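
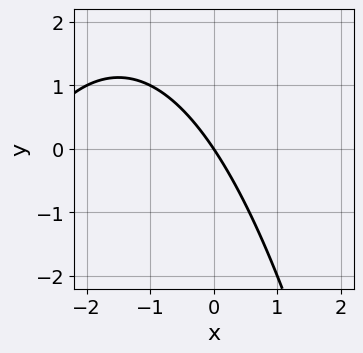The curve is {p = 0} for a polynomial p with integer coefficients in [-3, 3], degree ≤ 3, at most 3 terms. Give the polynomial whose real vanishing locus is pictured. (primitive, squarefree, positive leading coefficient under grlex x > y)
x^2 + 3*x + 2*y

Degree: the shape is more complex than any degree-1 curve, so deg p = 2.
From the visible intercepts: it meets the x-axis at x = 0 (among the integer gridlines); one y-axis crossing is at y = 0.
These observations pin down the coefficients.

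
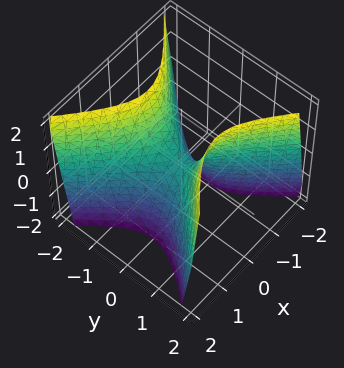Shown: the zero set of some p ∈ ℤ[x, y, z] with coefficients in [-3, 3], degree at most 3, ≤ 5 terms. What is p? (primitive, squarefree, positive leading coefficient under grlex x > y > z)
2*x^2 - 2*y^2 + z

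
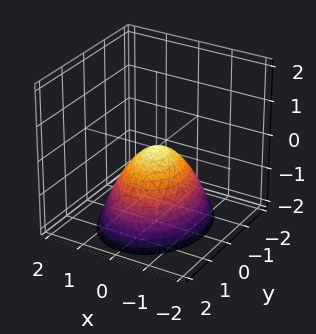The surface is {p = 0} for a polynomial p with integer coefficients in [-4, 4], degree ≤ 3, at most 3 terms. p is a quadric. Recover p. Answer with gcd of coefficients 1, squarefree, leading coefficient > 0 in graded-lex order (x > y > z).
3*x^2 + 2*y^2 + 3*z

Degree: a single bowl opening along one axis; a quadric, so deg p = 2.
Symmetries: mirror symmetry y ↦ −y ⇒ only even powers of y; mirror symmetry x ↦ −x ⇒ only even powers of x.
Observable constraints: one y-axis crossing is at y = 0; one x-axis crossing is at x = 0; it meets the z-axis at z = 0 (among the integer gridlines).
Putting this together gives p.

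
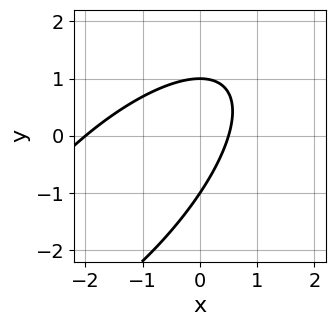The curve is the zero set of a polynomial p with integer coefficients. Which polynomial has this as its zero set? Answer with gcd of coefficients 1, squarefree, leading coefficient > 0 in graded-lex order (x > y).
2*x^2 - 3*x*y + 2*y^2 + 3*x - 2

First, the degree is 2 — the shape is more complex than any degree-1 curve.
Then, reading off the gridlines: one x-axis crossing is at x = -2; the y-axis gridline crossings are at y ∈ {-1, 1}.
Finally, fitting integer coefficients to these (and the overall shape) gives p.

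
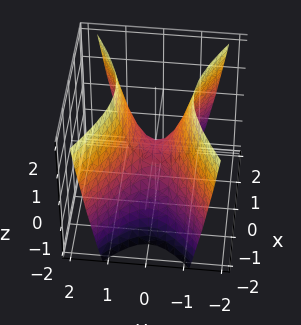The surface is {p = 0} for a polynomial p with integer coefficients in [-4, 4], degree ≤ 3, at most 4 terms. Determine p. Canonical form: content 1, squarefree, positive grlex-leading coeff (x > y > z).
1. Degree: a saddle surface; a quadric, so deg p = 2.
2. Symmetries: it's symmetric under x → −x, forcing even powers of x; it's symmetric under y → −y, forcing even powers of y.
3. From the visible intercepts: it crosses the y-axis at the gridline y = 0; it crosses the x-axis at the gridline x = 0.
4. These observations pin down the coefficients.

x^2 - 2*y^2 + z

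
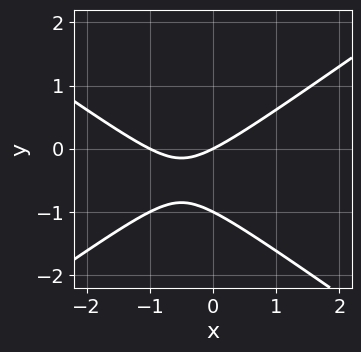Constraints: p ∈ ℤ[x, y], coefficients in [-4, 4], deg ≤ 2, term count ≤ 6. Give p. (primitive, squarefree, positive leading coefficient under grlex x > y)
Degree: no degree-1 curve has this shape, so deg p = 2.
From the axis intercepts and sections: the y-axis gridline crossings are at y ∈ {-1, 0}; the x-axis gridline crossings are at x ∈ {-1, 0}.
Together with the visible shape, these determine p as stated.

x^2 - 2*y^2 + x - 2*y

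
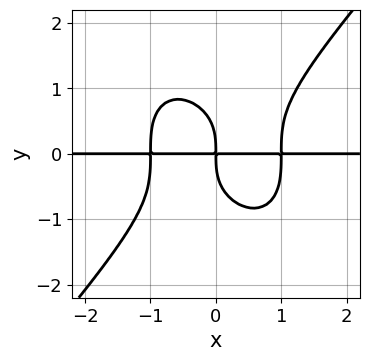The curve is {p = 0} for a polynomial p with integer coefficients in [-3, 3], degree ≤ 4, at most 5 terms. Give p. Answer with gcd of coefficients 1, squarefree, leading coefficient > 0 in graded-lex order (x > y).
(a) The degree is 4 — a generic line meets the curve in up to 4 points.
(b) Against the integer gridlines: every point of the x-axis in the box is on the curve.
(c) Fitting integer coefficients to these (and the overall shape) gives p.

3*x^3*y - 2*y^4 - 3*x*y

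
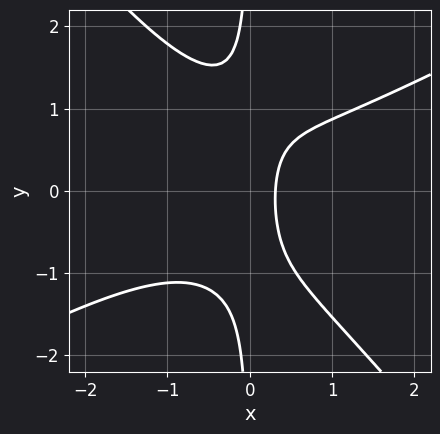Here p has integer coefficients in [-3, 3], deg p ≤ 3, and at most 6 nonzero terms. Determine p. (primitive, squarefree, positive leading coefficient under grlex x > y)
2*x^3 - 2*x^2*y - 3*x*y^2 + 3*x - 1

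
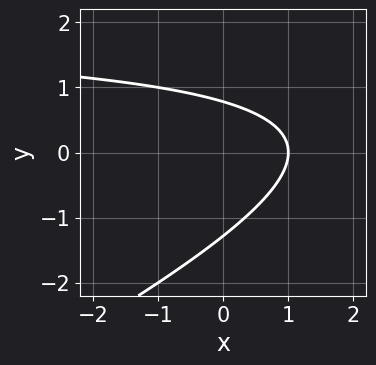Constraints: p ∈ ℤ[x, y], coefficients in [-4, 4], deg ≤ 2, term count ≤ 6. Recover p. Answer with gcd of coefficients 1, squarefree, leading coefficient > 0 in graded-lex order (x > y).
x*y - 2*y^2 - 2*x - y + 2

(a) deg p = 2.
(b) Observable constraints: one x-axis crossing is at x = 1.
(c) Assembling these constraints gives the stated polynomial.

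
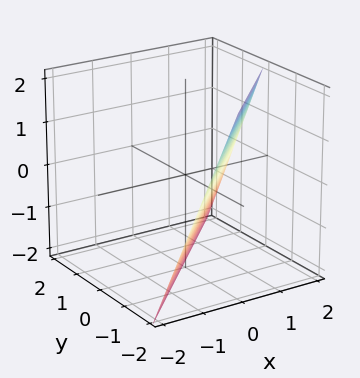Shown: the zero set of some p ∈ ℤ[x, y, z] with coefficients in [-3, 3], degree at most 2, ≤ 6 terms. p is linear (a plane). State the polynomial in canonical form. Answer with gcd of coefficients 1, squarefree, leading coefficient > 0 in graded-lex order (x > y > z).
2*x - 2*y - z - 2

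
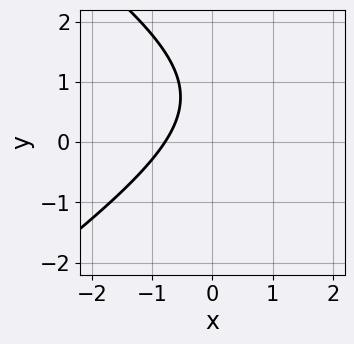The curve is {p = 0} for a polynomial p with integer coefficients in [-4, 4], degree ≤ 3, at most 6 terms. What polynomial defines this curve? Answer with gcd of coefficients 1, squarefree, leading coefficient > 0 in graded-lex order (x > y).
x^2 - 2*y^2 - 3*x + 3*y - 3

(a) deg p = 2. A generic line meets the curve in up to 2 points.
(b) Against the integer gridlines: the curve avoids every integer y-axis point in the box.
(c) Putting this together gives p.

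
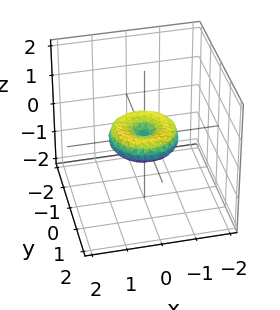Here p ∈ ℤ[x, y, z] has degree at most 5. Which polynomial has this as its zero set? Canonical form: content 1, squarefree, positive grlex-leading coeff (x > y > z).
deg p = 4. No degree-3 surface has this shape.
Symmetries: every cross-section ⟂ z is a circle, so x, y appear only via x² + y².
From the axis intercepts and sections: the y-axis gridline crossings are at y ∈ {-1, 0, 1}; the x-axis gridline crossings are at x ∈ {-1, 0, 1}; one z-axis crossing is at z = 0.
Fitting integer coefficients to these (and the overall shape) gives p.

x^4 + 2*x^2*y^2 + y^4 - x^2 - y^2 + 2*z^2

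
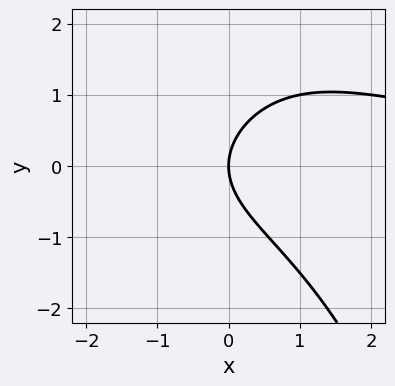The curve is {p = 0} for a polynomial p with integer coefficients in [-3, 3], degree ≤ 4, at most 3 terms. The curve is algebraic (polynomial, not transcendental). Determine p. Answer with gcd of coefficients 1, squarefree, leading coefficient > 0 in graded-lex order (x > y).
First, the degree is 3 — the shape is more complex than any degree-2 curve.
Next, observable constraints: one x-axis crossing is at x = 0; one y-axis crossing is at y = 0.
Finally, assembling these constraints gives the stated polynomial.

x^2*y + 2*y^2 - 3*x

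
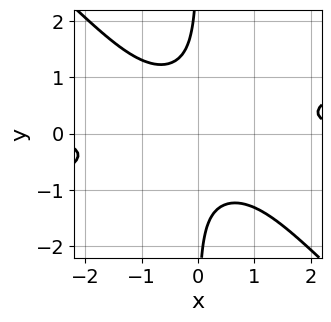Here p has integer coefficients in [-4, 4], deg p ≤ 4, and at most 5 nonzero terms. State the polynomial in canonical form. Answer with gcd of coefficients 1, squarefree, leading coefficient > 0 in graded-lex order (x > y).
The degree is 4 — the shape is more complex than any degree-3 curve.
Checking where it meets the axes: it misses every integer gridline on the y-axis; it misses every integer gridline on the x-axis.
Solving for integer coefficients yields p as stated.

x^3*y - 2*x^2*y^2 - 3*x*y^3 - 2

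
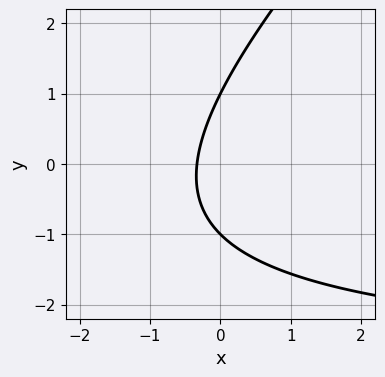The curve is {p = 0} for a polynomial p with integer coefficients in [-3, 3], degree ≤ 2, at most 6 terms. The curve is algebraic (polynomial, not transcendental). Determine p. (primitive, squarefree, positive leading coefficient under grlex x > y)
x*y - y^2 + 3*x + 1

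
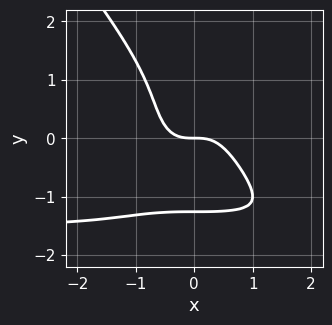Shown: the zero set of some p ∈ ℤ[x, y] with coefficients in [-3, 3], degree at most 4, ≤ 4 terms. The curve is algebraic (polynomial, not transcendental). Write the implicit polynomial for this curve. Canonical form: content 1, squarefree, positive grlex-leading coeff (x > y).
2*x^3*y + y^4 + 3*x^3 + 2*y

First, deg p = 4. A generic line meets the curve in up to 4 points.
Next, reading off the gridlines: one x-axis crossing is at x = 0; one y-axis crossing is at y = 0.
Finally, fitting integer coefficients to these (and the overall shape) gives p.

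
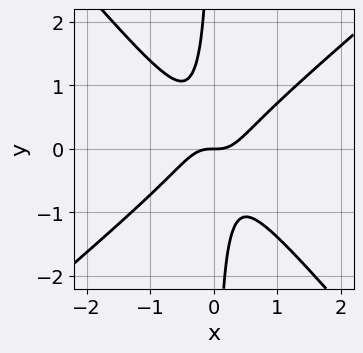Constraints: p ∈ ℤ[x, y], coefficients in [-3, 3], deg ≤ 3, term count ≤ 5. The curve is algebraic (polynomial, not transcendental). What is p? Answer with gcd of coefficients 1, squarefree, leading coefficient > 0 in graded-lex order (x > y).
3*x^3 - x^2*y - 3*x*y^2 - y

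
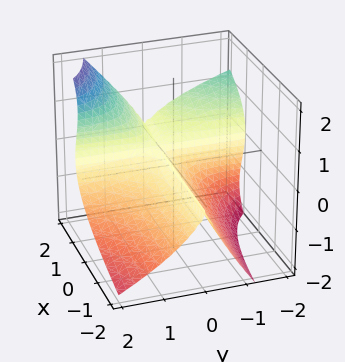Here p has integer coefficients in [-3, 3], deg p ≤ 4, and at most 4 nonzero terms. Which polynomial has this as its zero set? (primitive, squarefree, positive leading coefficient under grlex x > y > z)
First, the degree is 3 — no degree-2 surface has this shape.
Next, checking where it meets the axes: it crosses the y-axis at the gridline y = 0; every point of the x-axis in the box is on the surface.
Finally, fitting integer coefficients to these (and the overall shape) gives p.

x*y^2 + y*z^2 - z^3 - y^2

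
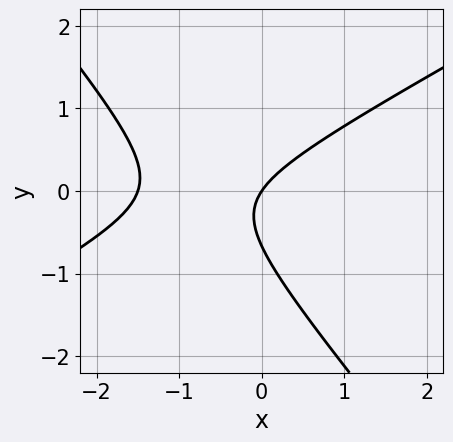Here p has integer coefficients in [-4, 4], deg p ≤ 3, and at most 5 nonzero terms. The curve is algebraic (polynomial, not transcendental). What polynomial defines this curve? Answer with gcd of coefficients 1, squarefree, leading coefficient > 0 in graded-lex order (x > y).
(a) The degree is 2 — a generic line meets the curve in up to 2 points.
(b) Reading off the gridlines: it meets the y-axis at y = 0 (among the integer gridlines); it meets the x-axis at x = 0 (among the integer gridlines).
(c) Matching integer coefficients to the picture gives p.

2*x^2 - 2*x*y - 3*y^2 + 3*x - 2*y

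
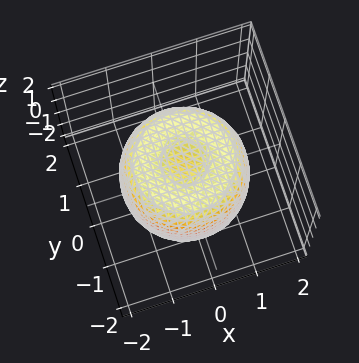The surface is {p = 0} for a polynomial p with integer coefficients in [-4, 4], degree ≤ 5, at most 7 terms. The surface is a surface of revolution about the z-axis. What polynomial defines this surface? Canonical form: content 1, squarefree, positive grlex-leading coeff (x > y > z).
2*x^4 + 4*x^2*y^2 + 2*y^4 - 3*x^2 - 3*y^2 + 2*z^2 - 2

(a) deg p = 4. A generic line meets the surface in up to 4 points.
(b) Symmetry: every cross-section ⟂ z is a circle, so x, y appear only via x² + y².
(c) Reading off the gridlines: a circular section at z = -1 has radius between 1 and 2; among the integer gridlines, it crosses the z-axis at z ∈ {-1, 1}.
(d) Matching integer coefficients to the picture gives p.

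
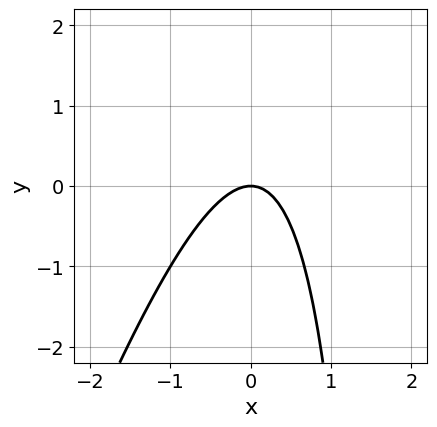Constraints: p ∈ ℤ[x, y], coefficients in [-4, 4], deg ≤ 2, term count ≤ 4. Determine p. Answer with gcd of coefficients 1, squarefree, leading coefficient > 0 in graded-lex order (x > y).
3*x^2 - x*y + 2*y

First, deg p = 2. The shape is more complex than any degree-1 curve.
Then, checking where it meets the axes: it meets the x-axis at x = 0 (among the integer gridlines); one y-axis crossing is at y = 0.
Finally, together with the visible shape, these determine p as stated.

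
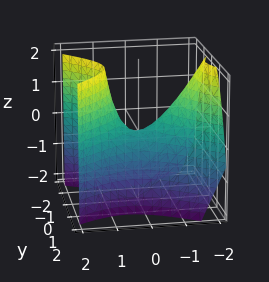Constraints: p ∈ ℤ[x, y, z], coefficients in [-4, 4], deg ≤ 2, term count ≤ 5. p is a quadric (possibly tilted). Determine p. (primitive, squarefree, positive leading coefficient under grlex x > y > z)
First, degree: no degree-1 surface has this shape, so deg p = 2.
Then, against the integer gridlines: it crosses the y-axis at the gridline y = 0; it crosses the z-axis at the gridline z = 0; one x-axis crossing is at x = 0.
Finally, these observations pin down the coefficients.

2*x^2 + x*z - 3*y^2 - 2*z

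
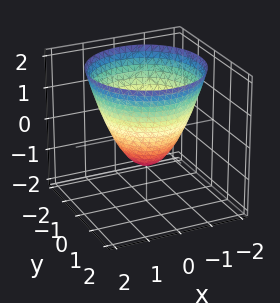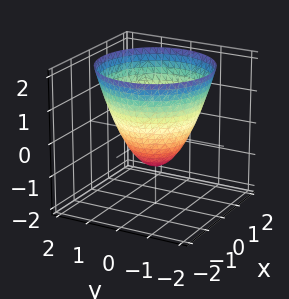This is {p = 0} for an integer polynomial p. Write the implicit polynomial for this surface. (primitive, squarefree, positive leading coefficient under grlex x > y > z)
First, the degree is 2 — no degree-1 surface has this shape.
Next, symmetries: the z-axis is an axis of rotation, so x and y enter only as x² + y².
Next, from the visible intercepts: a circular section at z = 2 has radius between 1 and 2; among the integer gridlines, it crosses the y-axis at y ∈ {-1, 1}; it crosses the z-axis at the gridline z = -1.
Finally, putting this together gives p.

x^2 + y^2 - z - 1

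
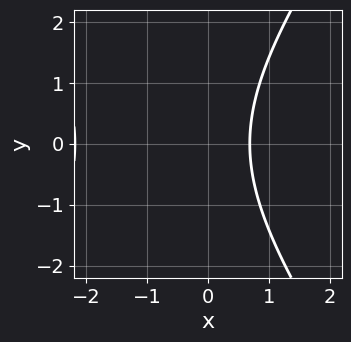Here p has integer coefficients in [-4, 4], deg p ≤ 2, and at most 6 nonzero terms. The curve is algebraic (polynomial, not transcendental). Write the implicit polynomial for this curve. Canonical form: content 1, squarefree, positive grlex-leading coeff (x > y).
First, the degree is 2 — the shape is more complex than any degree-1 curve.
Then, symmetries: mirror symmetry y ↦ −y ⇒ only even powers of y.
Then, from the axis intercepts and sections: it misses every integer gridline on the y-axis.
Finally, matching integer coefficients to the picture gives p.

2*x^2 - y^2 + 3*x - 3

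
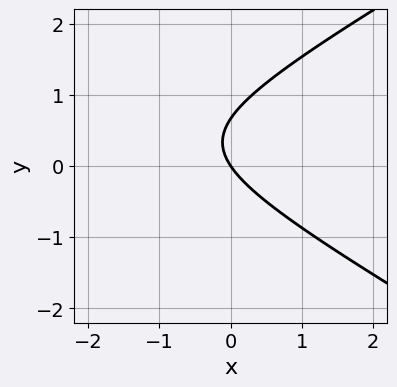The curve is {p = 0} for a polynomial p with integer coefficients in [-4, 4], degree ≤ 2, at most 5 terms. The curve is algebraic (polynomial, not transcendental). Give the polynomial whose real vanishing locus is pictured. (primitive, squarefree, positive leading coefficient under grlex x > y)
x^2 - 3*y^2 + 3*x + 2*y

(a) Degree: a generic line meets the curve in up to 2 points, so deg p = 2.
(b) From the axis intercepts and sections: it crosses the y-axis at the gridline y = 0; it meets the x-axis at x = 0 (among the integer gridlines).
(c) Solving for integer coefficients yields p as stated.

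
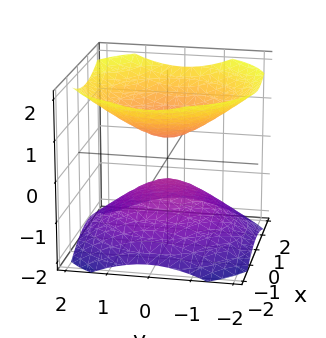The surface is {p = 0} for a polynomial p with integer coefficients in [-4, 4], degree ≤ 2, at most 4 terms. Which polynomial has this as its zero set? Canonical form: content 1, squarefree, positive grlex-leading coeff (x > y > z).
2*x^2 + 2*y^2 - 3*z^2 + 1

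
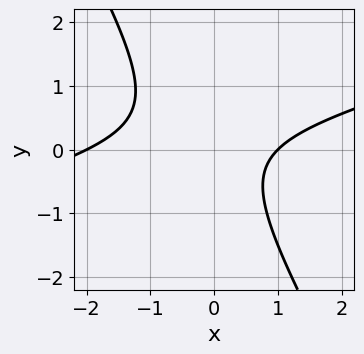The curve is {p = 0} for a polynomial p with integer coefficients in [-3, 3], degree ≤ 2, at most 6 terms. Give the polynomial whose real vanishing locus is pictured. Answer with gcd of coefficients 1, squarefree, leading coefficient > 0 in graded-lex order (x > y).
x^2 - 3*x*y - 2*y^2 + x - 2

(a) The degree is 2 — a generic line meets the curve in up to 2 points.
(b) Reading off the gridlines: among the integer gridlines, it crosses the x-axis at x ∈ {-2, 1}; the curve avoids every integer y-axis point in the box.
(c) Assembling these constraints gives the stated polynomial.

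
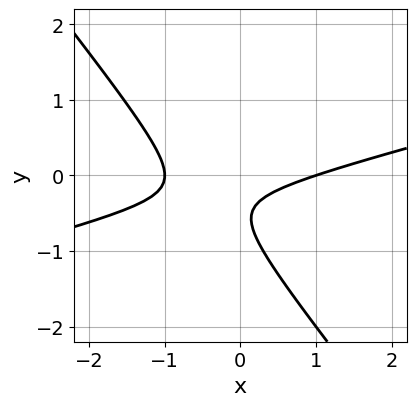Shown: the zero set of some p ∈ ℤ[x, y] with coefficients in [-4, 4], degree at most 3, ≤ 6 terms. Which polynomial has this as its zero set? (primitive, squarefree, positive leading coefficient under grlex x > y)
x^2 - 3*x*y - 3*y^2 - 3*y - 1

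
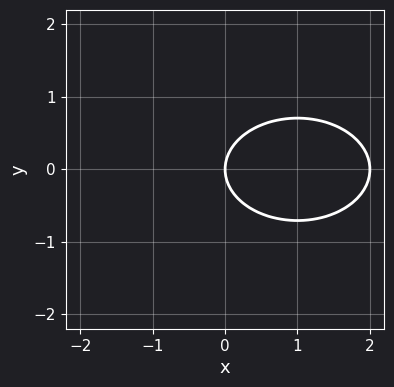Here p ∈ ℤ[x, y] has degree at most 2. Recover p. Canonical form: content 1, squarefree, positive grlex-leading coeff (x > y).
x^2 + 2*y^2 - 2*x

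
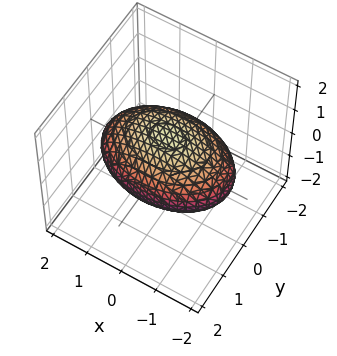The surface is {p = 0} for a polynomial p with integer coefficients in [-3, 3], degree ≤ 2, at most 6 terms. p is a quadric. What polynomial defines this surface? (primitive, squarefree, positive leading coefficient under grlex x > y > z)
Degree: a closed, bounded, convex surface; a quadric, so deg p = 2.
Symmetries: the x ↦ −x reflection is a symmetry, so x appears only in even powers; it's symmetric under z → −z, forcing even powers of z; the y ↦ −y reflection is a symmetry, so y appears only in even powers.
From the axis intercepts and sections: among the integer gridlines, it crosses the z-axis at z ∈ {-1, 1}.
Together with the visible shape, these determine p as stated.

x^2 + 2*y^2 + 3*z^2 - 3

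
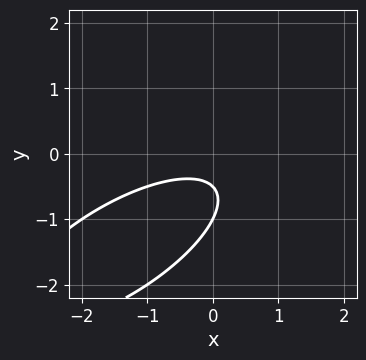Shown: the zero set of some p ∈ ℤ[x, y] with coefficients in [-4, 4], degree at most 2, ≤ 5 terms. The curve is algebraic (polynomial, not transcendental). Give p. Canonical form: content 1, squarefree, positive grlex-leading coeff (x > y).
x^2 - 2*x*y + 2*y^2 + 3*y + 1

The degree is 2 — the shape is more complex than any degree-1 curve.
Against the integer gridlines: the curve avoids every integer x-axis point in the box; it meets the y-axis at y = -1 (among the integer gridlines).
Solving for integer coefficients yields p as stated.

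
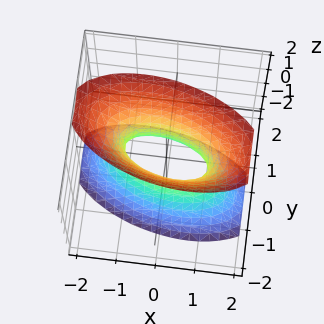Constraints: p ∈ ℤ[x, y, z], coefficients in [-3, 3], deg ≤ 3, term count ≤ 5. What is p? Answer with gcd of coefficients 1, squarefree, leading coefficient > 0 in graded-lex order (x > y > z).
x^2 + x*y + 3*y^2 - z^2 - 1

The degree is 2 — a generic line meets the surface in up to 2 points.
Observable constraints: among the integer gridlines, it crosses the x-axis at x ∈ {-1, 1}; no z-intercept at any integer in the box.
Matching integer coefficients to the picture gives p.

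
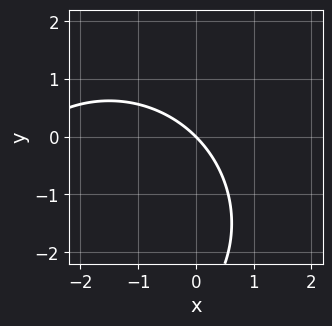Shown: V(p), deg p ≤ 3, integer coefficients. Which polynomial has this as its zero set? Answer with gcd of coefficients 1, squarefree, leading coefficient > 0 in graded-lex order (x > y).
x^2 + y^2 + 3*x + 3*y

(a) Degree: a generic line meets the curve in up to 2 points, so deg p = 2.
(b) Against the integer gridlines: it crosses the y-axis at the gridline y = 0; it meets the x-axis at x = 0 (among the integer gridlines).
(c) Solving for integer coefficients yields p as stated.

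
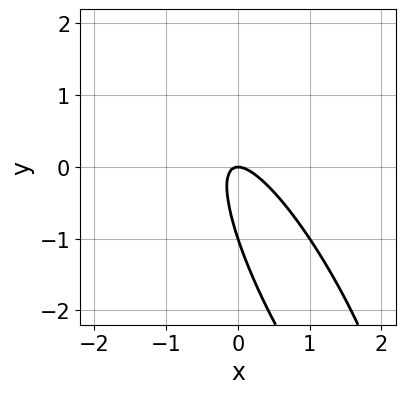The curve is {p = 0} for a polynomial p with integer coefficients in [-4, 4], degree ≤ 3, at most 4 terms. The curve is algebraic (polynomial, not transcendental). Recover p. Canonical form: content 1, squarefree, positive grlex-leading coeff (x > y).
1. Degree: no degree-1 curve has this shape, so deg p = 2.
2. Reading off the gridlines: it crosses the x-axis at the gridline x = 0; among the integer gridlines, it crosses the y-axis at y ∈ {-1, 0}.
3. Assembling these constraints gives the stated polynomial.

3*x^2 + 3*x*y + y^2 + y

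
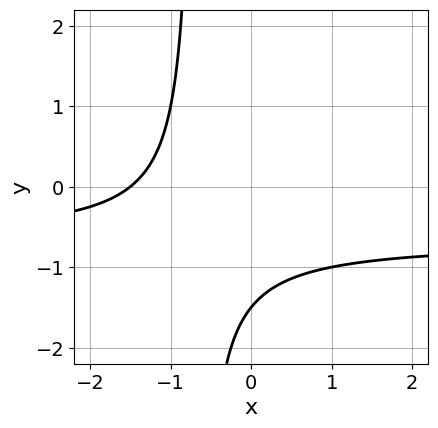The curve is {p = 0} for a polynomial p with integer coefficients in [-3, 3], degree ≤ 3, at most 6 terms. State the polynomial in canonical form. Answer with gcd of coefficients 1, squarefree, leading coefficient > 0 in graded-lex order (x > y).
3*x*y + 2*x + 2*y + 3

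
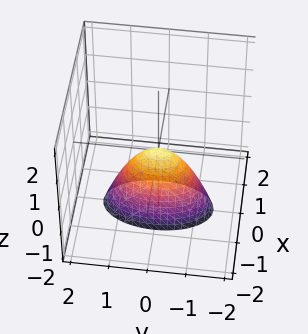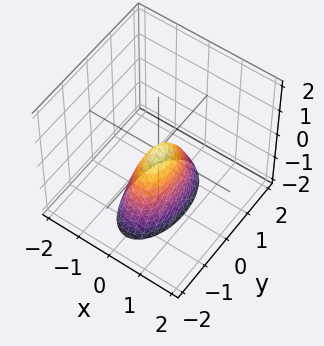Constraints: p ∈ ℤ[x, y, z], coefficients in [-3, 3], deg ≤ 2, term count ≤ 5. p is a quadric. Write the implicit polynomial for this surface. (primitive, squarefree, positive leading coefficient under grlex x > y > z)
(a) The degree is 2 — a single bowl opening along one axis; a quadric.
(b) Symmetries: it's symmetric under y → −y, forcing even powers of y; mirror symmetry x ↦ −x ⇒ only even powers of x.
(c) From the axis intercepts and sections: one y-axis crossing is at y = 0; it meets the x-axis at x = 0 (among the integer gridlines).
(d) Putting this together gives p.

3*x^2 + y^2 + z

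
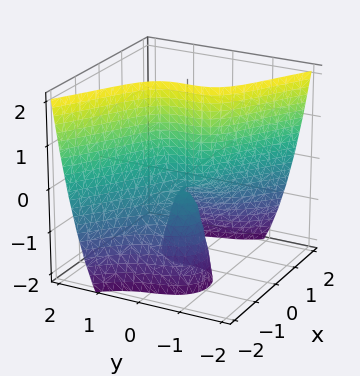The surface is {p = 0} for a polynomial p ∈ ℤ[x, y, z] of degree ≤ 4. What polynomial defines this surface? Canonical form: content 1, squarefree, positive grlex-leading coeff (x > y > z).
Degree: a generic line meets the surface in up to 3 points, so deg p = 3.
From the axis intercepts and sections: it meets the x-axis at x = 0 (among the integer gridlines); every point of the z-axis in the box is on the surface; it crosses the y-axis at the gridline y = 0.
Putting this together gives p.

2*x^3 + x^2*y + 3*y^3 + 3*x*z + x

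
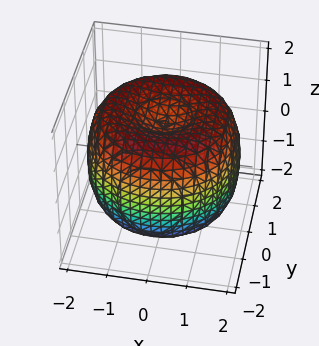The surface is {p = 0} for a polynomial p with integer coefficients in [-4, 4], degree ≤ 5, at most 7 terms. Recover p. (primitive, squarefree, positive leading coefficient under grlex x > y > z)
x^4 + 2*x^2*y^2 + y^4 - 3*x^2 - 3*y^2 + 2*z^2 - 2

deg p = 4.
Symmetries: the z-axis is an axis of rotation, so x and y enter only as x² + y².
Checking where it meets the axes: a circular section at z = -1 has radius between 1 and 2; among the integer gridlines, it crosses the z-axis at z ∈ {-1, 1}.
The integer polynomial consistent with all of this is the stated p.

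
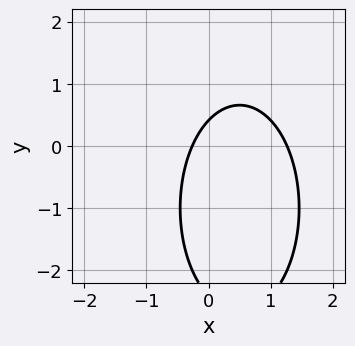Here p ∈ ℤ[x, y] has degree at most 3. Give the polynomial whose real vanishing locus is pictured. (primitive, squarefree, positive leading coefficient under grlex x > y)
1. The degree is 2 — a generic line meets the curve in up to 2 points.
2. Solving for integer coefficients yields p as stated.

3*x^2 + y^2 - 3*x + 2*y - 1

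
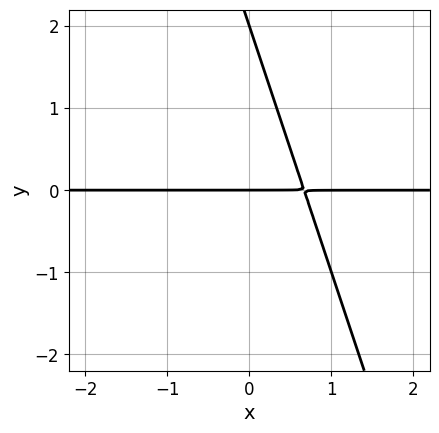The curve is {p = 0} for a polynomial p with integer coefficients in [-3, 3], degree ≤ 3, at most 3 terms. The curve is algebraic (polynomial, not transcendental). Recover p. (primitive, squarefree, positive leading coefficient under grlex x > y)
First, deg p = 2. The shape is more complex than any degree-1 curve.
Next, from the visible intercepts: the y-axis gridline crossings are at y ∈ {0, 2}; the visible x-axis segment lies entirely on the curve.
Finally, the integer polynomial consistent with all of this is the stated p.

3*x*y + y^2 - 2*y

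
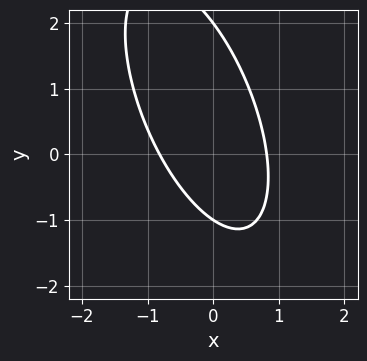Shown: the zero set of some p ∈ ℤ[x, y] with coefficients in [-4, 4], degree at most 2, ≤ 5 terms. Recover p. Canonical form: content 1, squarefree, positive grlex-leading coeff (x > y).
3*x^2 + 2*x*y + y^2 - y - 2

(a) deg p = 2. The shape is more complex than any degree-1 curve.
(b) From the axis intercepts and sections: among the integer gridlines, it crosses the y-axis at y ∈ {-1, 2}.
(c) Together with the visible shape, these determine p as stated.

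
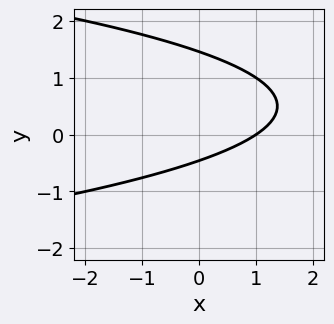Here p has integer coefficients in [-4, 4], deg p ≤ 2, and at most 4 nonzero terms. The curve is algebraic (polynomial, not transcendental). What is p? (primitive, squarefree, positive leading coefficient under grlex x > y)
deg p = 2.
Against the integer gridlines: it meets the x-axis at x = 1 (among the integer gridlines).
Matching integer coefficients to the picture gives p.

3*y^2 + 2*x - 3*y - 2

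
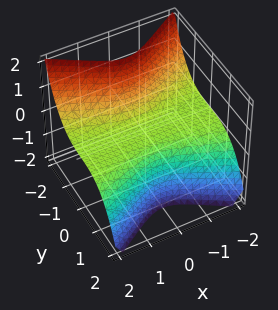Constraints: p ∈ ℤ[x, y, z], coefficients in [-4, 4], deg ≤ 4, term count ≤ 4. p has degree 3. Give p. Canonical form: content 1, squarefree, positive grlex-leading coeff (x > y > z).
(a) Degree: no degree-2 surface has this shape, so deg p = 3.
(b) From the visible intercepts: it crosses the y-axis at the gridline y = 0; it crosses the z-axis at the gridline z = 0; every point of the x-axis in the box is on the surface.
(c) The integer polynomial consistent with all of this is the stated p.

3*x^2*z + 3*y^3 + 2*z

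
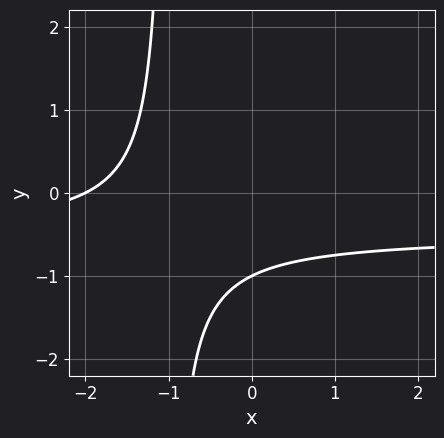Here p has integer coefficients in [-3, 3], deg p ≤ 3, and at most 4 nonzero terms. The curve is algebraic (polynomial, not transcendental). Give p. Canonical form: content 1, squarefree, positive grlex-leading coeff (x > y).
2*x*y + x + 2*y + 2

The degree is 2 — the shape is more complex than any degree-1 curve.
Checking where it meets the axes: one y-axis crossing is at y = -1; one x-axis crossing is at x = -2.
These observations pin down the coefficients.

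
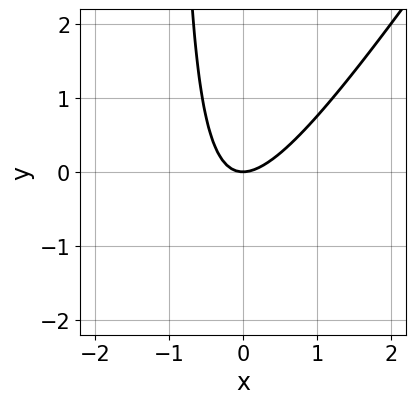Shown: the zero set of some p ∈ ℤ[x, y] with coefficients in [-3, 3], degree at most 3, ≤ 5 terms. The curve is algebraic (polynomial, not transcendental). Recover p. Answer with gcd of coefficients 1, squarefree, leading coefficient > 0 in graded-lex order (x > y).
3*x^2 - 2*x*y - 2*y

The degree is 2 — the shape is more complex than any degree-1 curve.
Observable constraints: it crosses the x-axis at the gridline x = 0; it meets the y-axis at y = 0 (among the integer gridlines).
Together with the visible shape, these determine p as stated.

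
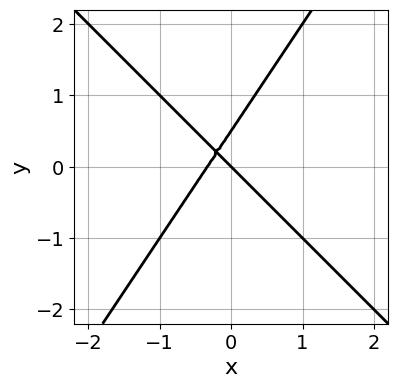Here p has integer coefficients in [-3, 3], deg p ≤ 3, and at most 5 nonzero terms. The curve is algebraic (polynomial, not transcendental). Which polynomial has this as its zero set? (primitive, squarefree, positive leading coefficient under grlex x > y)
3*x^2 + x*y - 2*y^2 + x + y

1. deg p = 2. The shape is more complex than any degree-1 curve.
2. Against the integer gridlines: it meets the x-axis at x = 0 (among the integer gridlines); it meets the y-axis at y = 0 (among the integer gridlines).
3. Matching integer coefficients to the picture gives p.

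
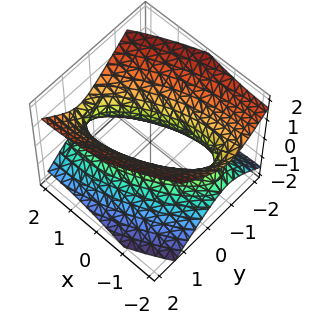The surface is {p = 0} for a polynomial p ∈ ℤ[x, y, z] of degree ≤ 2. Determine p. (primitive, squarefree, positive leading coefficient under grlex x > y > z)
(a) Degree: no degree-1 surface has this shape, so deg p = 2.
(b) Observable constraints: the surface avoids every integer z-axis point in the box.
(c) Putting this together gives p.

x^2 - 2*x*y + 3*y^2 - 3*z^2 - 2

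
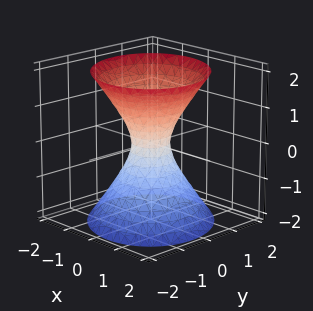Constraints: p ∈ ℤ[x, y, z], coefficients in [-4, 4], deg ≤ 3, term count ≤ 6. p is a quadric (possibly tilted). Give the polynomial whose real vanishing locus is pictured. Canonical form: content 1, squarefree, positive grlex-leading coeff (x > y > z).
3*x^2 + x*y + 3*y^2 - 2*z^2 - 1

First, deg p = 2.
Then, from the visible intercepts: no z-intercept at any integer in the box.
Finally, matching integer coefficients to the picture gives p.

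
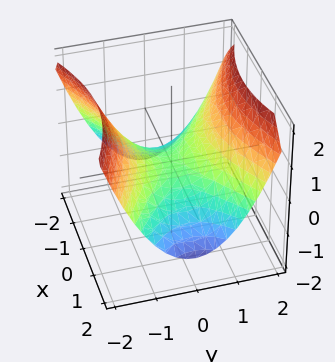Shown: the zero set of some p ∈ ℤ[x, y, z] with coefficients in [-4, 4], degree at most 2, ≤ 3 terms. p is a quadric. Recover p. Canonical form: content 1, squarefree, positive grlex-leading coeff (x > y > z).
x^2 - 2*y^2 + 3*z

First, degree: a saddle surface; a quadric, so deg p = 2.
Then, symmetries: mirror symmetry y ↦ −y ⇒ only even powers of y; it's symmetric under x → −x, forcing even powers of x.
Then, from the axis intercepts and sections: it crosses the z-axis at the gridline z = 0; one x-axis crossing is at x = 0; one y-axis crossing is at y = 0.
Finally, assembling these constraints gives the stated polynomial.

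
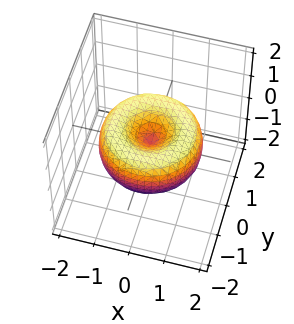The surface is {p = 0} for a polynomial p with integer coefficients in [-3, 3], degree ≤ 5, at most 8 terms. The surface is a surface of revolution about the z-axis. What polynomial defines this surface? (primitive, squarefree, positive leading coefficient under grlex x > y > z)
x^4 + 2*x^2*y^2 + y^4 - 2*x^2 - 2*y^2 + 2*z^2

1. deg p = 4. A generic line meets the surface in up to 4 points.
2. By symmetry, the surface is invariant under rotation about z: p = q(x² + y², z).
3. From the axis intercepts and sections: it meets the x-axis at x = 0 (among the integer gridlines); one y-axis crossing is at y = 0.
4. Assembling these constraints gives the stated polynomial.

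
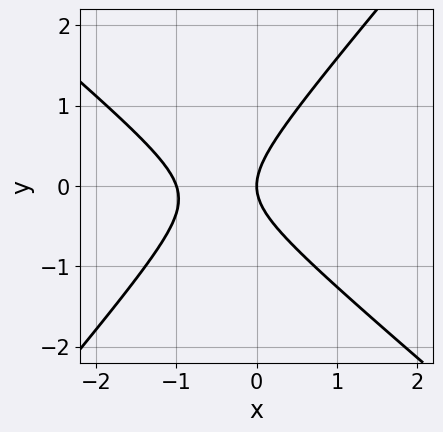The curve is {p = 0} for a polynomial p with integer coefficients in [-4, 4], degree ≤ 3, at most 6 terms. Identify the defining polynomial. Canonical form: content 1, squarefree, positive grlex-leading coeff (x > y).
3*x^2 + x*y - 3*y^2 + 3*x

deg p = 2.
Checking where it meets the axes: among the integer gridlines, it crosses the x-axis at x ∈ {-1, 0}; it crosses the y-axis at the gridline y = 0.
Assembling these constraints gives the stated polynomial.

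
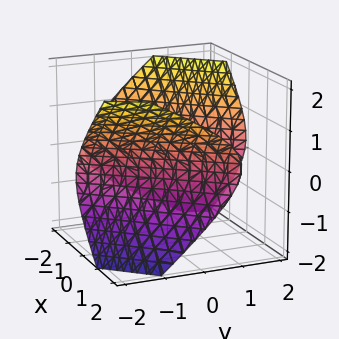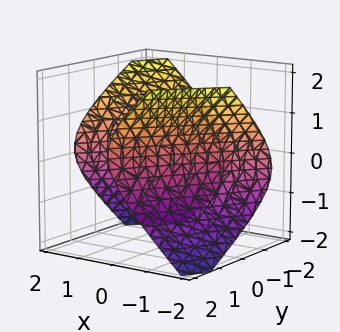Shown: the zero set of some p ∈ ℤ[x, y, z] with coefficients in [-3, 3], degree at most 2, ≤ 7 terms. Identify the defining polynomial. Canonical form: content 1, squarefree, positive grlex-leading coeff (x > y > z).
2*x^2 - 3*x*y + y^2 + y*z - 3*z^2 - 3

1. There are 2 components. They look like related sheets of one shape, so recover p as a whole.
2. deg p = 2. The shape is more complex than any degree-1 surface.
3. From the axis intercepts and sections: the surface avoids every integer z-axis point in the box.
4. Fitting integer coefficients to these (and the overall shape) gives p.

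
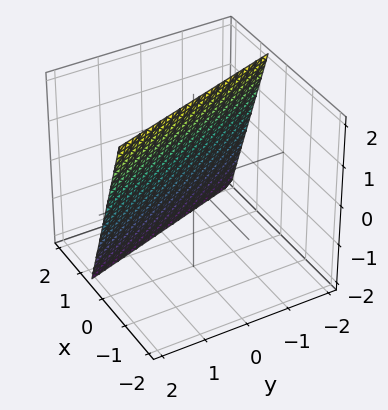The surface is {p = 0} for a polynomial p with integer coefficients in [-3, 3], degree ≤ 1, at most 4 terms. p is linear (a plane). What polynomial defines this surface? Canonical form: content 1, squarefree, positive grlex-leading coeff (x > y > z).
3*x + y + z - 2

The degree is 1 — the surface is flat (a plane).
Observable constraints: it crosses the y-axis at the gridline y = 2; one z-axis crossing is at z = 2.
These observations pin down the coefficients.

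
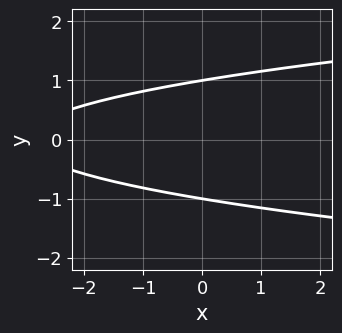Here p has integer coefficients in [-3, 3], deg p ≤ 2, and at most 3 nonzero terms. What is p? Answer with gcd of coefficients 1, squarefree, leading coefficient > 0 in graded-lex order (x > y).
3*y^2 - x - 3

1. Degree: a generic line meets the curve in up to 2 points, so deg p = 2.
2. Symmetries: mirror symmetry y ↦ −y ⇒ only even powers of y.
3. From the visible intercepts: the y-axis gridline crossings are at y ∈ {-1, 1}; it misses every integer gridline on the x-axis.
4. Assembling these constraints gives the stated polynomial.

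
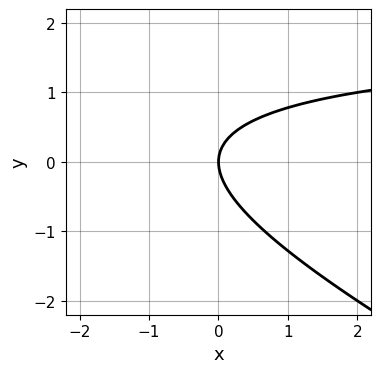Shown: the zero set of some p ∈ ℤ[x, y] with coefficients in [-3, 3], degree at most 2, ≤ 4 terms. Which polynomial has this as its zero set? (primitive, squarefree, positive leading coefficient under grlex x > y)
Degree: the shape is more complex than any degree-1 curve, so deg p = 2.
Observable constraints: one x-axis crossing is at x = 0; it crosses the y-axis at the gridline y = 0.
Together with the visible shape, these determine p as stated.

x*y + 2*y^2 - 2*x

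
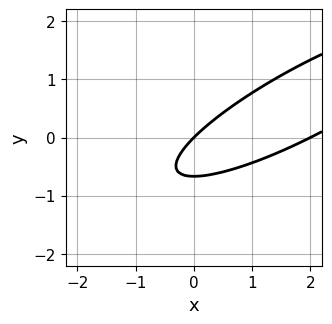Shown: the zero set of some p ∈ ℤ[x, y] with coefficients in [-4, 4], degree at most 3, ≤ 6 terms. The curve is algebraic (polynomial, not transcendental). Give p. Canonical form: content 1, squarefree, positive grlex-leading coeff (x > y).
x^2 - 3*x*y + 3*y^2 - 2*x + 2*y

First, degree: the shape is more complex than any degree-1 curve, so deg p = 2.
Next, observable constraints: the x-axis gridline crossings are at x ∈ {0, 2}; it crosses the y-axis at the gridline y = 0.
Finally, the integer polynomial consistent with all of this is the stated p.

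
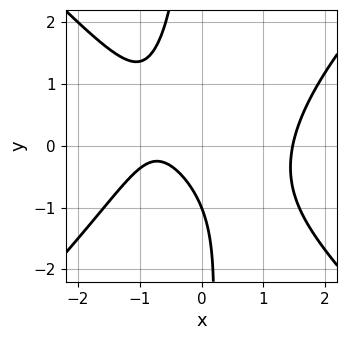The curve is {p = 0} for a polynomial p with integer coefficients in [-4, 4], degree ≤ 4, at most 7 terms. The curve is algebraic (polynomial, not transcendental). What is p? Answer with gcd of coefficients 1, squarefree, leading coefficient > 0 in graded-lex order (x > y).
2*x^3 - 2*x*y^2 - 3*x - 2*y - 2

Degree: no degree-2 curve has this shape, so deg p = 3.
Observable constraints: one y-axis crossing is at y = -1.
Solving for integer coefficients yields p as stated.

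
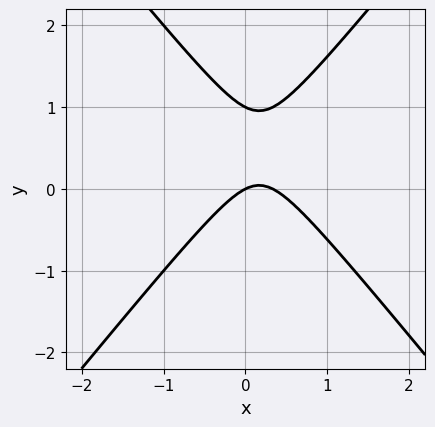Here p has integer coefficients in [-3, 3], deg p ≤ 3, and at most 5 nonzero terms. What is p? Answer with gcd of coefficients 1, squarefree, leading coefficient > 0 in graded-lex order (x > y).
First, degree: the shape is more complex than any degree-1 curve, so deg p = 2.
Then, reading off the gridlines: the y-axis gridline crossings are at y ∈ {0, 1}; it crosses the x-axis at the gridline x = 0.
Finally, matching integer coefficients to the picture gives p.

3*x^2 - 2*y^2 - x + 2*y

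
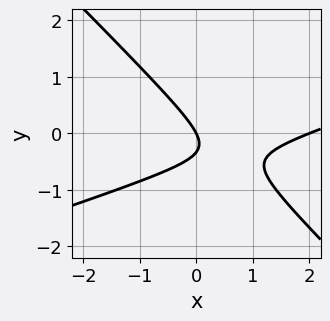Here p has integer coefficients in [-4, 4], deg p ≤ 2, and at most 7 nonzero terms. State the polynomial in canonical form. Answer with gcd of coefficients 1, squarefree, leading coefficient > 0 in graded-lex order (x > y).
Degree: the shape is more complex than any degree-1 curve, so deg p = 2.
Checking where it meets the axes: the x-axis gridline crossings are at x ∈ {0, 2}; it crosses the y-axis at the gridline y = 0.
Assembling these constraints gives the stated polynomial.

x^2 - 2*x*y - 3*y^2 - 2*x - y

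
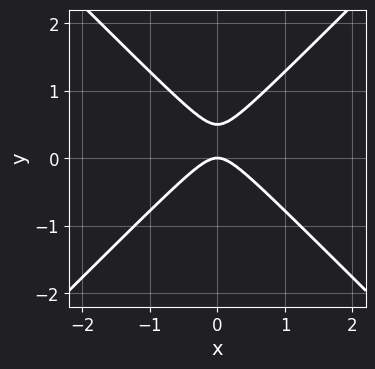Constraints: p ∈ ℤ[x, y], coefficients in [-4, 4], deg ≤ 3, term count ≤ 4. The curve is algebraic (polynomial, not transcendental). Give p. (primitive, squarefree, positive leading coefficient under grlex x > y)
2*x^2 - 2*y^2 + y

1. Degree: the shape is more complex than any degree-1 curve, so deg p = 2.
2. Symmetries: it's symmetric under x → −x, forcing even powers of x.
3. From the visible intercepts: it crosses the x-axis at the gridline x = 0; it meets the y-axis at y = 0 (among the integer gridlines).
4. Solving for integer coefficients yields p as stated.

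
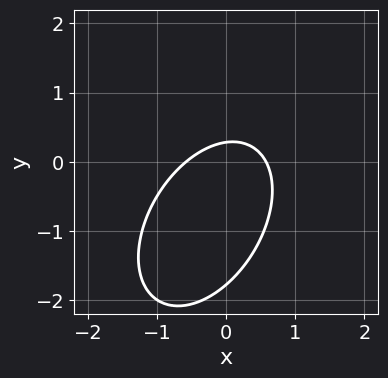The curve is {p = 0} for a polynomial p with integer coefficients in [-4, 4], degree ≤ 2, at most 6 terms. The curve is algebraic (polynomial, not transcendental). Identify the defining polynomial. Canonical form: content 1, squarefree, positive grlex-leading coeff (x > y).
3*x^2 - 2*x*y + 2*y^2 + 3*y - 1

(a) The degree is 2 — no degree-1 curve has this shape.
(b) The integer polynomial consistent with all of this is the stated p.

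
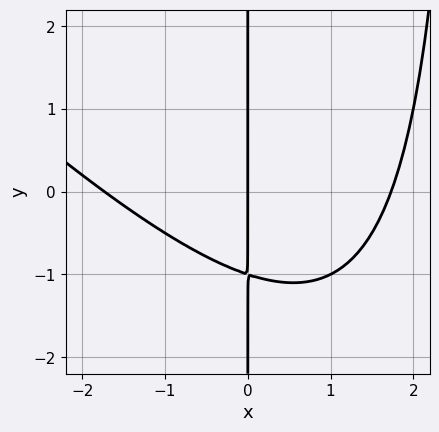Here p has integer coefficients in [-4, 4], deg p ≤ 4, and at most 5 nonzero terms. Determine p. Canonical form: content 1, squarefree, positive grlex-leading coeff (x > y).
x^3 + x^2*y - 3*x*y - 3*x

(a) Degree: the shape is more complex than any degree-2 curve, so deg p = 3.
(b) From the visible intercepts: every point of the y-axis in the box is on the curve; it crosses the x-axis at the gridline x = 0.
(c) Assembling these constraints gives the stated polynomial.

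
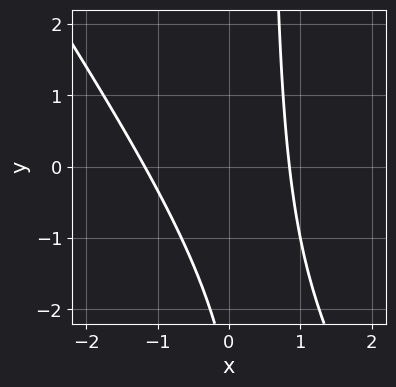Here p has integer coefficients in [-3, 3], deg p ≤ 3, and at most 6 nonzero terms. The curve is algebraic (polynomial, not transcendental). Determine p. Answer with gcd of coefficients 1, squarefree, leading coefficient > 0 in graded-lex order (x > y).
deg p = 2. No degree-1 curve has this shape.
Against the integer gridlines: no y-intercept at any integer in the box.
Solving for integer coefficients yields p as stated.

3*x^2 + 2*x*y + x - y - 3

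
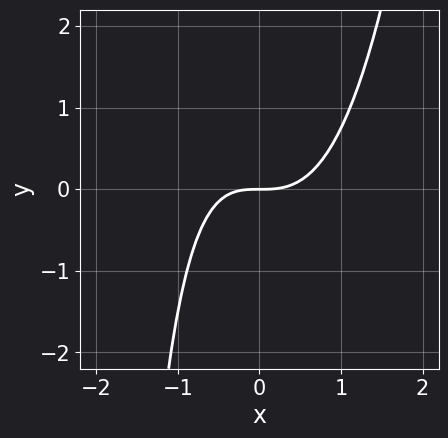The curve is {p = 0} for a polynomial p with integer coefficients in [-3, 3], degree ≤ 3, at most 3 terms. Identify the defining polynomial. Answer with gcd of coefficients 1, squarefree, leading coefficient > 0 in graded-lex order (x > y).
1. deg p = 3. No degree-2 curve has this shape.
2. From the visible intercepts: one y-axis crossing is at y = 0; one x-axis crossing is at x = 0.
3. The integer polynomial consistent with all of this is the stated p.

3*x^3 - x*y - 3*y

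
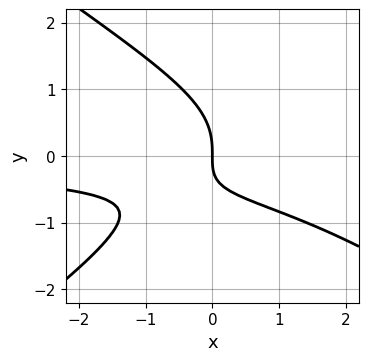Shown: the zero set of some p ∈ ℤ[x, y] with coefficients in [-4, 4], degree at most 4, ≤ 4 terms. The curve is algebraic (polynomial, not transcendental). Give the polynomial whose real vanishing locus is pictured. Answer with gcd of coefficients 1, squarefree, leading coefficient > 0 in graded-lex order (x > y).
(a) deg p = 3. A generic line meets the curve in up to 3 points.
(b) From the visible intercepts: one x-axis crossing is at x = 0; one y-axis crossing is at y = 0.
(c) These observations pin down the coefficients.

x^2*y - 2*y^3 - 2*x*y - 2*x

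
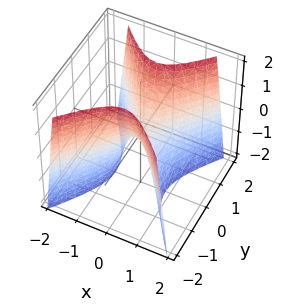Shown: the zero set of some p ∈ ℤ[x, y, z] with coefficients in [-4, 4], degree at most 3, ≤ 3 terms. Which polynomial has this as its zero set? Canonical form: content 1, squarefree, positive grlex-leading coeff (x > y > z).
3*x^2 - 2*y^2 + z

1. The degree is 2 — a saddle surface; a quadric.
2. Symmetries: it's symmetric under y → −y, forcing even powers of y; it's symmetric under x → −x, forcing even powers of x.
3. From the axis intercepts and sections: it meets the x-axis at x = 0 (among the integer gridlines); one y-axis crossing is at y = 0.
4. Fitting integer coefficients to these (and the overall shape) gives p.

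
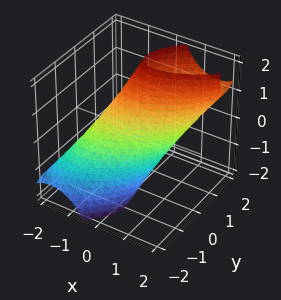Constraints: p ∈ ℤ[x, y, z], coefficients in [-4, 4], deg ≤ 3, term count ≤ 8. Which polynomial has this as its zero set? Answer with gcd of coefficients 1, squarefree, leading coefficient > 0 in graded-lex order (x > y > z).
(a) Degree: the shape is more complex than any degree-1 surface, so deg p = 2.
(b) From the axis intercepts and sections: among the integer gridlines, it crosses the x-axis at x ∈ {-1, 1}.
(c) Together with the visible shape, these determine p as stated.

2*x^2 - 3*x*y + 3*y^2 - 3*y*z + z^2 - 2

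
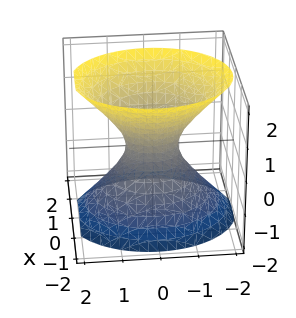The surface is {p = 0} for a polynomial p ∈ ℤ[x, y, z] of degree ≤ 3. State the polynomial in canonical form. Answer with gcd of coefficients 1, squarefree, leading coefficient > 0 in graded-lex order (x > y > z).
3*x^2 + 2*y^2 - 2*z^2 - 1

1. Degree: one connected sheet with a waist; a quadric, so deg p = 2.
2. Symmetries: the y ↦ −y reflection is a symmetry, so y appears only in even powers; mirror symmetry x ↦ −x ⇒ only even powers of x; it's symmetric under z → −z, forcing even powers of z.
3. Against the integer gridlines: the surface avoids every integer z-axis point in the box.
4. Together with the visible shape, these determine p as stated.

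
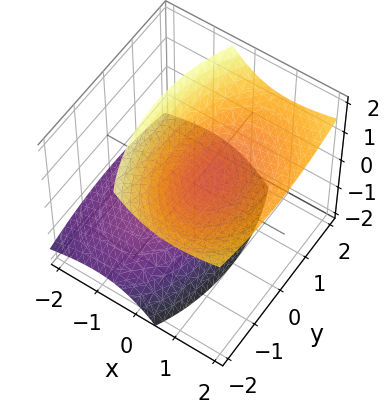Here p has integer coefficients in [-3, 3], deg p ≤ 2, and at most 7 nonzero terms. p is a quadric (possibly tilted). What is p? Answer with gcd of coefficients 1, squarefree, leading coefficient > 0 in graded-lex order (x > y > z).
First, the picture has 2 separate pieces. They look like related sheets of one shape, so recover p as a whole.
Next, the degree is 2 — the shape is more complex than any degree-1 surface.
Next, observable constraints: it misses every integer gridline on the x-axis; the surface avoids every integer y-axis point in the box.
Finally, assembling these constraints gives the stated polynomial.

2*x^2 - 3*x*z + y^2 - 2*z^2 + 1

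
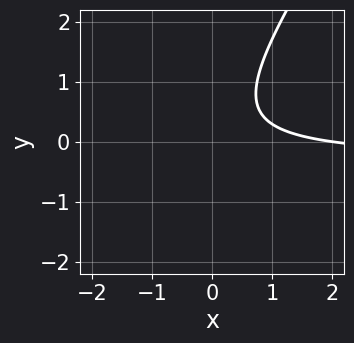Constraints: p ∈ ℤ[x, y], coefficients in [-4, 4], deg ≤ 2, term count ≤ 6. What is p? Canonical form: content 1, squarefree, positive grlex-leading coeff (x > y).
3*x*y - 2*y^2 + x + y - 2

Degree: the shape is more complex than any degree-1 curve, so deg p = 2.
From the axis intercepts and sections: it crosses the x-axis at the gridline x = 2; no y-intercept at any integer in the box.
These observations pin down the coefficients.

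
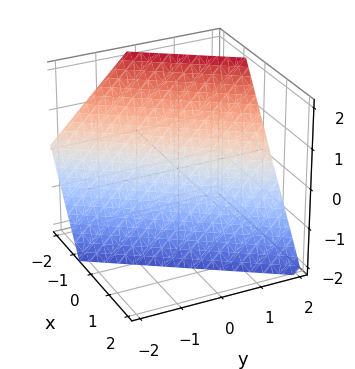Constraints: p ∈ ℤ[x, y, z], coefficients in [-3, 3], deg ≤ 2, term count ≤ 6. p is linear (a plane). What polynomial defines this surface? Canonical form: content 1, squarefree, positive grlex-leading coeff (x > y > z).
3*x - 2*y + 2*z + 2

(a) Degree: the surface is flat (a plane), so deg p = 1.
(b) Observable constraints: one y-axis crossing is at y = 1; one z-axis crossing is at z = -1.
(c) These observations pin down the coefficients.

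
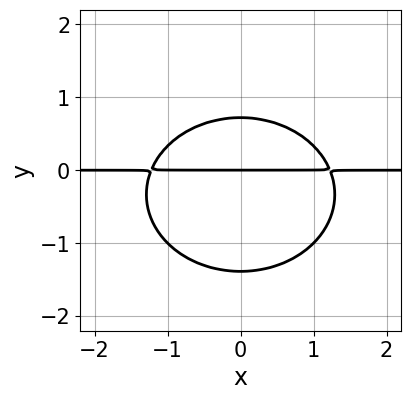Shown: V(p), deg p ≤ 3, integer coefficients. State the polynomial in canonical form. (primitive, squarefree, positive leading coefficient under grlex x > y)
(a) Degree: the shape is more complex than any degree-2 curve, so deg p = 3.
(b) Symmetries: mirror symmetry x ↦ −x ⇒ only even powers of x.
(c) From the axis intercepts and sections: the visible x-axis segment lies entirely on the curve; it meets the y-axis at y = 0 (among the integer gridlines).
(d) Solving for integer coefficients yields p as stated.

2*x^2*y + 3*y^3 + 2*y^2 - 3*y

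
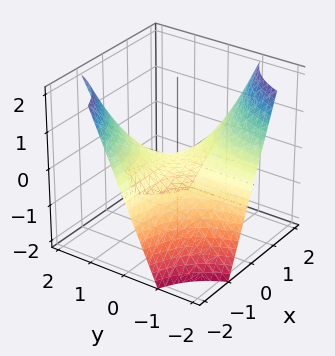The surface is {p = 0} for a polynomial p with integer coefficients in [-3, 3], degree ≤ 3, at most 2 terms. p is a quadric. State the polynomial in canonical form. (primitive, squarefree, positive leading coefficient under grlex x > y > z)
(a) The degree is 2 — a saddle surface; a quadric.
(b) Checking where it meets the axes: the visible y-axis segment lies entirely on the surface; it crosses the z-axis at the gridline z = 0.
(c) Putting this together gives p.

x*y + z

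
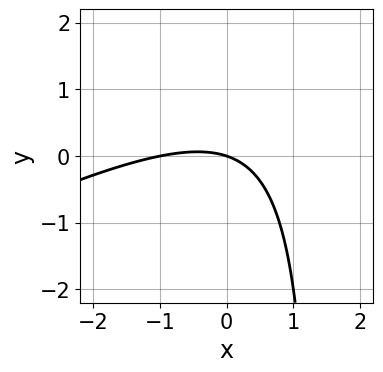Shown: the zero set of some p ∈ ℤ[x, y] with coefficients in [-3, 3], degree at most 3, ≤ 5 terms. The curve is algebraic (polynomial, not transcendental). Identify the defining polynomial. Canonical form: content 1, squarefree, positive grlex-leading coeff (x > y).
x^2 - 2*x*y + x + 3*y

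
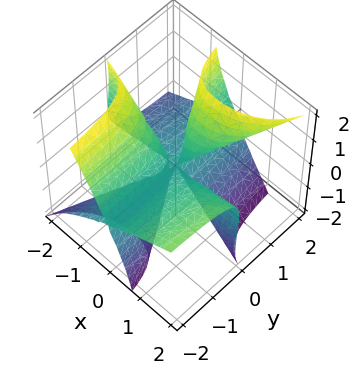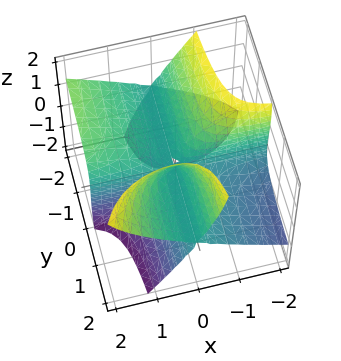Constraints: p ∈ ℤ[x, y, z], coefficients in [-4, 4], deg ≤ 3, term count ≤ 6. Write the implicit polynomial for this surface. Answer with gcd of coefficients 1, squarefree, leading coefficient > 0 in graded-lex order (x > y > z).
1. deg p = 3. The shape is more complex than any degree-2 surface.
2. Observable constraints: the visible y-axis segment lies entirely on the surface; the visible x-axis segment lies entirely on the surface.
3. Together with the visible shape, these determine p as stated.

3*x^2*y - 3*x*y*z + x*z^2 - 2*y*z^2 + z^3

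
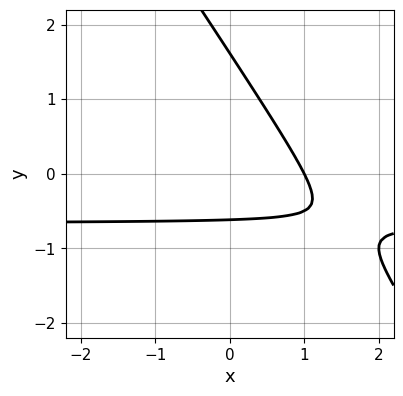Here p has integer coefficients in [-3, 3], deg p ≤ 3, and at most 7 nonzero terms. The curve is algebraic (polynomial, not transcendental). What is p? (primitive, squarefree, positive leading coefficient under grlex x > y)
3*x*y + 2*y^2 + 2*x - 2*y - 2

The degree is 2 — no degree-1 curve has this shape.
Against the integer gridlines: it crosses the x-axis at the gridline x = 1.
The integer polynomial consistent with all of this is the stated p.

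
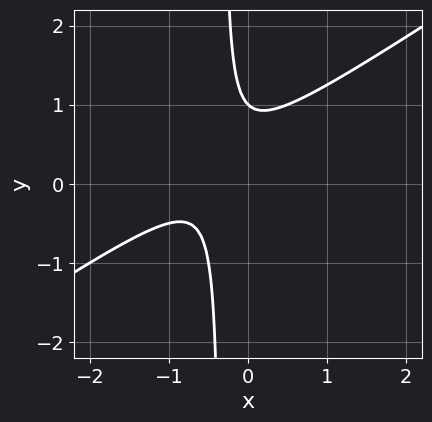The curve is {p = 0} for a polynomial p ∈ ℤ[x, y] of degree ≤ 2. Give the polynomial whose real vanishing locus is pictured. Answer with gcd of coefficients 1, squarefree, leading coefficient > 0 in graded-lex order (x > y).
(a) deg p = 2. No degree-1 curve has this shape.
(b) Reading off the gridlines: one y-axis crossing is at y = 1; no x-intercept at any integer in the box.
(c) Together with the visible shape, these determine p as stated.

2*x^2 - 3*x*y + 2*x - y + 1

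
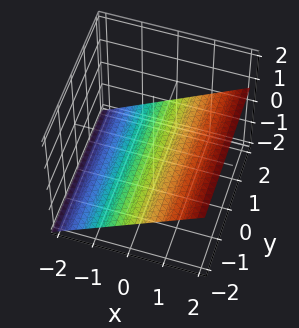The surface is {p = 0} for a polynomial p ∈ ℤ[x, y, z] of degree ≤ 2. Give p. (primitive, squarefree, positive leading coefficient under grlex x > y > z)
First, deg p = 1. Every cross-section is a straight line — this is a plane.
Then, checking where it meets the axes: no y-intercept at any integer in the box; it crosses the x-axis at the gridline x = 1.
Finally, assembling these constraints gives the stated polynomial.

2*x - 3*z - 2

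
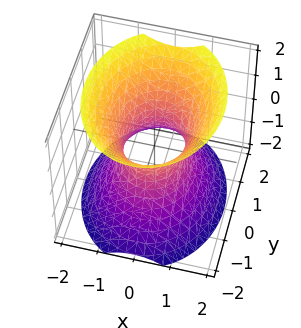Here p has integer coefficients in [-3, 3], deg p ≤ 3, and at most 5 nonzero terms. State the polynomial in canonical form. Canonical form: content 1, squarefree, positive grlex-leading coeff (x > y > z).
(a) Degree: an hourglass — one-sheet hyperboloid; a quadric, so deg p = 2.
(b) Symmetries: mirror symmetry z ↦ −z ⇒ only even powers of z; mirror symmetry x ↦ −x ⇒ only even powers of x; the y ↦ −y reflection is a symmetry, so y appears only in even powers.
(c) From the visible intercepts: among the integer gridlines, it crosses the y-axis at y ∈ {-1, 1}; the surface avoids every integer z-axis point in the box.
(d) Fitting integer coefficients to these (and the overall shape) gives p.

3*x^2 + 2*y^2 - 2*z^2 - 2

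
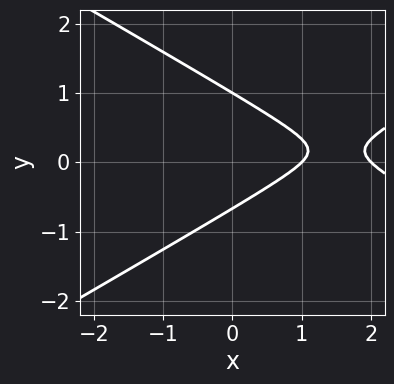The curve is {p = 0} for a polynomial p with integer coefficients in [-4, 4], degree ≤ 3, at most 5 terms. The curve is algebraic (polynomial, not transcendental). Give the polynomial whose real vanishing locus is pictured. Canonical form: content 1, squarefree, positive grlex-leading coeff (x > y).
x^2 - 3*y^2 - 3*x + y + 2

First, the degree is 2 — no degree-1 curve has this shape.
Next, observable constraints: it meets the y-axis at y = 1 (among the integer gridlines); among the integer gridlines, it crosses the x-axis at x ∈ {1, 2}.
Finally, putting this together gives p.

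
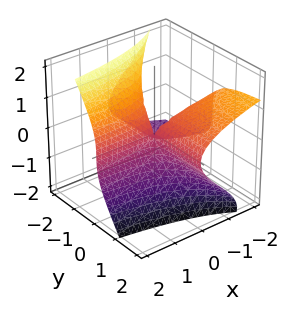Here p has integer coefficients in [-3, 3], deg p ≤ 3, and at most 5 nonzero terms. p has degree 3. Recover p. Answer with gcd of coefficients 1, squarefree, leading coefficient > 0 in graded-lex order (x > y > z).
deg p = 3.
From the visible intercepts: it meets the z-axis at z = 0 (among the integer gridlines); the visible x-axis segment lies entirely on the surface; the visible y-axis segment lies entirely on the surface.
Fitting integer coefficients to these (and the overall shape) gives p.

3*y*z^2 + 2*z^3 + 3*x*y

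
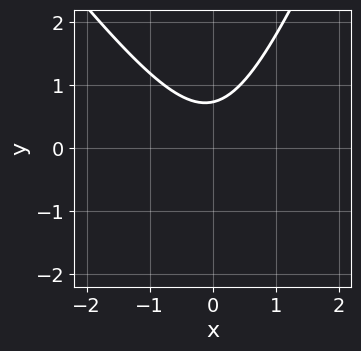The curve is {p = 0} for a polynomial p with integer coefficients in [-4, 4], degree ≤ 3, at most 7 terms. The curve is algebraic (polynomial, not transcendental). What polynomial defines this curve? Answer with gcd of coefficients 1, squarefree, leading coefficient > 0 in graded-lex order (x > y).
1. deg p = 2. The shape is more complex than any degree-1 curve.
2. Checking where it meets the axes: it misses every integer gridline on the x-axis.
3. Putting this together gives p.

3*x^2 + x*y - y^2 - 2*y + 2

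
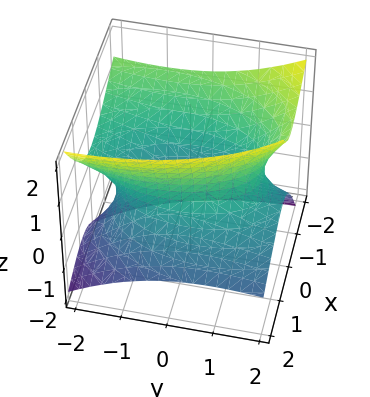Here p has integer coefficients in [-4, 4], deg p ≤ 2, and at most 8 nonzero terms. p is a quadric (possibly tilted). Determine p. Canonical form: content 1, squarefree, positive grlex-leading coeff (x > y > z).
3*x^2 + 3*x*z + y^2 + 2*y*z - 3*z^2 - 3

1. Degree: the shape is more complex than any degree-1 surface, so deg p = 2.
2. Against the integer gridlines: the surface avoids every integer z-axis point in the box; the x-axis gridline crossings are at x ∈ {-1, 1}.
3. Fitting integer coefficients to these (and the overall shape) gives p.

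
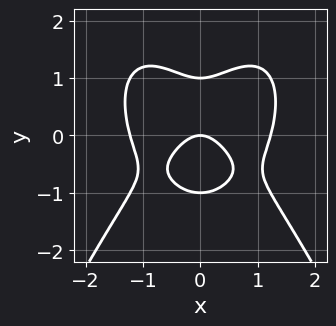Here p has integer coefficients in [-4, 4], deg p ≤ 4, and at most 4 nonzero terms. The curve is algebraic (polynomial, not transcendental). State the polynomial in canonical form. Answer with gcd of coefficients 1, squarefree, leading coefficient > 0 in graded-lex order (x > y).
2*x^4 + 2*y^3 - 3*x^2 - 2*y

deg p = 4. No degree-3 curve has this shape.
Symmetries: the x ↦ −x reflection is a symmetry, so x appears only in even powers.
From the axis intercepts and sections: among the integer gridlines, it crosses the y-axis at y ∈ {-1, 0, 1}; it meets the x-axis at x = 0 (among the integer gridlines).
Matching integer coefficients to the picture gives p.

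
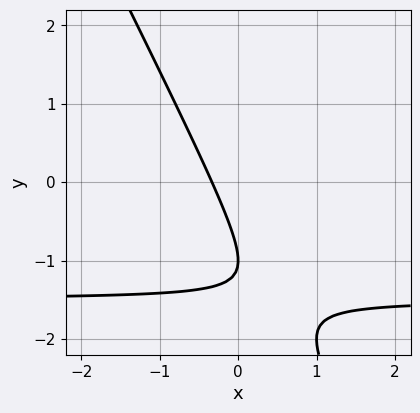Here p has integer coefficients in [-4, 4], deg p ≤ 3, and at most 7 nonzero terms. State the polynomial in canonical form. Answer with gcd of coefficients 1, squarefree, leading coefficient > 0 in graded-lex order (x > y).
2*x*y + y^2 + 3*x + 2*y + 1

1. Degree: a generic line meets the curve in up to 2 points, so deg p = 2.
2. From the axis intercepts and sections: it crosses the y-axis at the gridline y = -1.
3. Putting this together gives p.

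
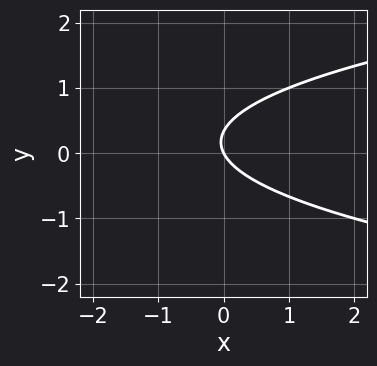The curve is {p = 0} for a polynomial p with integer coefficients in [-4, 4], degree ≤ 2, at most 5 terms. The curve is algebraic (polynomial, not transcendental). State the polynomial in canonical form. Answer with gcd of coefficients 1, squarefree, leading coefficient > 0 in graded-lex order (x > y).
3*y^2 - 2*x - y

(a) Degree: a generic line meets the curve in up to 2 points, so deg p = 2.
(b) Observable constraints: it meets the x-axis at x = 0 (among the integer gridlines); one y-axis crossing is at y = 0.
(c) Matching integer coefficients to the picture gives p.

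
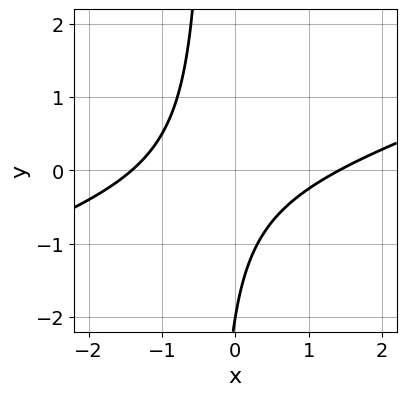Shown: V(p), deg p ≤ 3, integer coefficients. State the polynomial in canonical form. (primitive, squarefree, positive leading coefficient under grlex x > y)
x^2 - 3*x*y - y - 2

Degree: the shape is more complex than any degree-1 curve, so deg p = 2.
Observable constraints: one y-axis crossing is at y = -2.
Solving for integer coefficients yields p as stated.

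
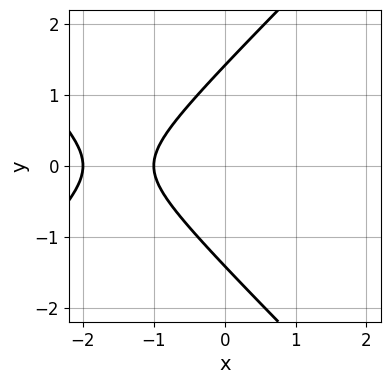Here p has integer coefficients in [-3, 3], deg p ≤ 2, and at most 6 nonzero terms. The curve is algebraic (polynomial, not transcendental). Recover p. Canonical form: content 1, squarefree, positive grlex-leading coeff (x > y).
Degree: no degree-1 curve has this shape, so deg p = 2.
Symmetries: mirror symmetry y ↦ −y ⇒ only even powers of y.
Reading off the gridlines: the x-axis gridline crossings are at x ∈ {-2, -1}.
Matching integer coefficients to the picture gives p.

x^2 - y^2 + 3*x + 2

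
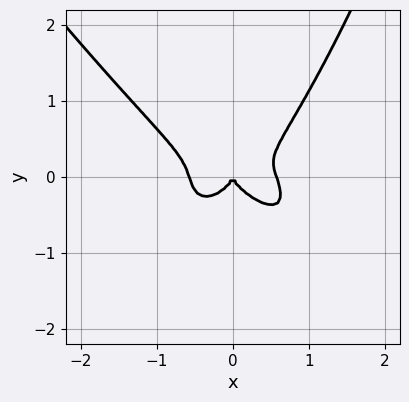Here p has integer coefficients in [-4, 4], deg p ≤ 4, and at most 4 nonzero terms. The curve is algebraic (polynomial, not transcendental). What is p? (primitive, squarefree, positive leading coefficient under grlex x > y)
3*x^4 + 2*x^3*y - 3*y^3 - x^2

First, deg p = 4. A generic line meets the curve in up to 4 points.
Then, from the visible intercepts: it crosses the x-axis at the gridline x = 0; one y-axis crossing is at y = 0.
Finally, the integer polynomial consistent with all of this is the stated p.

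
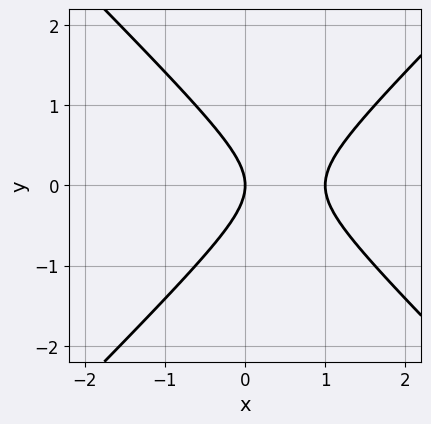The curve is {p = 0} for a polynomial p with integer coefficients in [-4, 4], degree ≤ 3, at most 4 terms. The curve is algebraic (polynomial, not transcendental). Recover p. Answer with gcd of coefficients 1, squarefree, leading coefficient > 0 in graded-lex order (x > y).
x^2 - y^2 - x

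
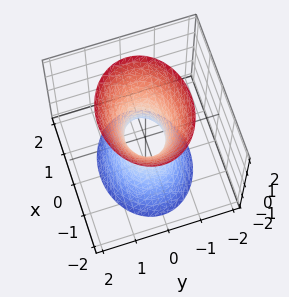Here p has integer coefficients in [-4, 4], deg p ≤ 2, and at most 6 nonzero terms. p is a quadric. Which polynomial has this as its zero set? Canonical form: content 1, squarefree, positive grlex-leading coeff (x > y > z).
2*x^2 + 3*y^2 - z^2 - 1

First, degree: an hourglass — one-sheet hyperboloid; a quadric, so deg p = 2.
Then, symmetries: mirror symmetry y ↦ −y ⇒ only even powers of y; mirror symmetry x ↦ −x ⇒ only even powers of x; mirror symmetry z ↦ −z ⇒ only even powers of z.
Then, from the visible intercepts: it misses every integer gridline on the z-axis.
Finally, these observations pin down the coefficients.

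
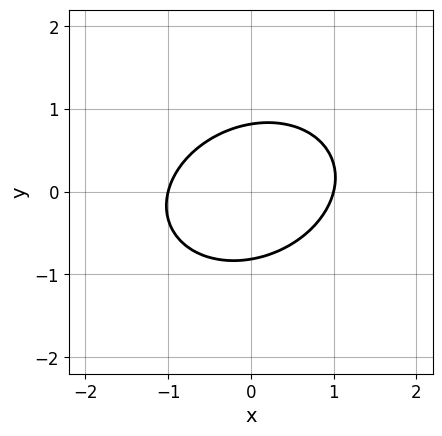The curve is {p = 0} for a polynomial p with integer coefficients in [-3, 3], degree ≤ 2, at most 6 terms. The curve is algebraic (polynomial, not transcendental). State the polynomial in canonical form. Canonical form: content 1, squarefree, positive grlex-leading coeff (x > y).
deg p = 2. A generic line meets the curve in up to 2 points.
From the axis intercepts and sections: among the integer gridlines, it crosses the x-axis at x ∈ {-1, 1}.
Assembling these constraints gives the stated polynomial.

2*x^2 - x*y + 3*y^2 - 2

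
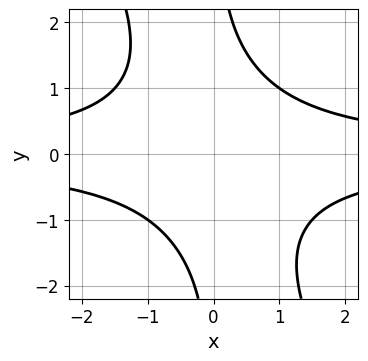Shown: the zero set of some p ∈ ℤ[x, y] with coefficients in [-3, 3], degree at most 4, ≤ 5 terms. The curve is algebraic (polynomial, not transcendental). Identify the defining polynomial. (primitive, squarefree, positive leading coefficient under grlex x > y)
2*x^2*y^2 + x*y^3 - 3

1. Degree: the shape is more complex than any degree-3 curve, so deg p = 4.
2. Checking where it meets the axes: no y-intercept at any integer in the box; it misses every integer gridline on the x-axis.
3. Fitting integer coefficients to these (and the overall shape) gives p.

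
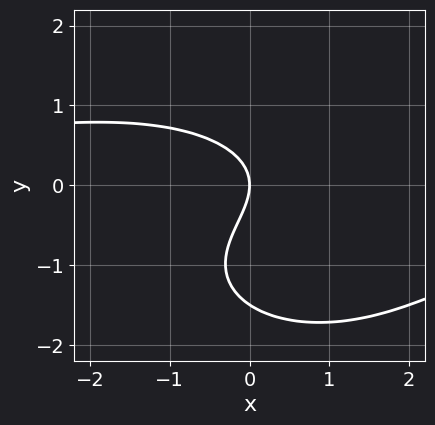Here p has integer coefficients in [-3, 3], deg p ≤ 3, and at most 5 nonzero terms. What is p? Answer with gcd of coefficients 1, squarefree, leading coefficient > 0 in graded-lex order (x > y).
x^2*y + 2*y^3 + 3*y^2 + 3*x

(a) Degree: no degree-2 curve has this shape, so deg p = 3.
(b) Checking where it meets the axes: it meets the x-axis at x = 0 (among the integer gridlines); it crosses the y-axis at the gridline y = 0.
(c) The integer polynomial consistent with all of this is the stated p.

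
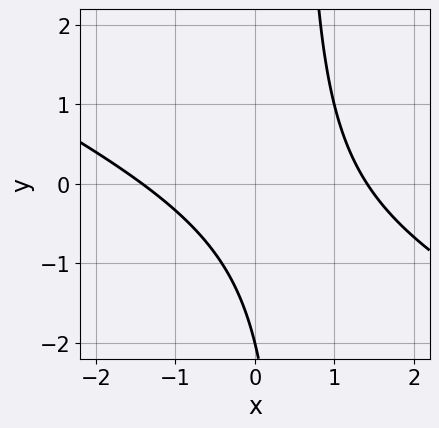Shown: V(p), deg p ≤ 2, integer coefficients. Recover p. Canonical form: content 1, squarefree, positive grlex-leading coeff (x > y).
x^2 + 2*x*y - y - 2

deg p = 2. No degree-1 curve has this shape.
Checking where it meets the axes: it crosses the y-axis at the gridline y = -2.
Together with the visible shape, these determine p as stated.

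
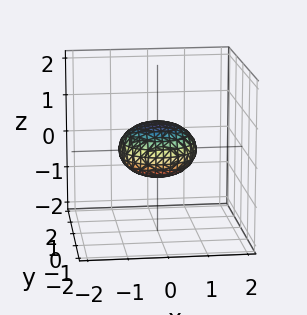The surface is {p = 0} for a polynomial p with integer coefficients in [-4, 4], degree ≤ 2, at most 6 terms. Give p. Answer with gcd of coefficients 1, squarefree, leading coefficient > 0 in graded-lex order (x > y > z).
x^2 + y^2 + 2*z^2 - 1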